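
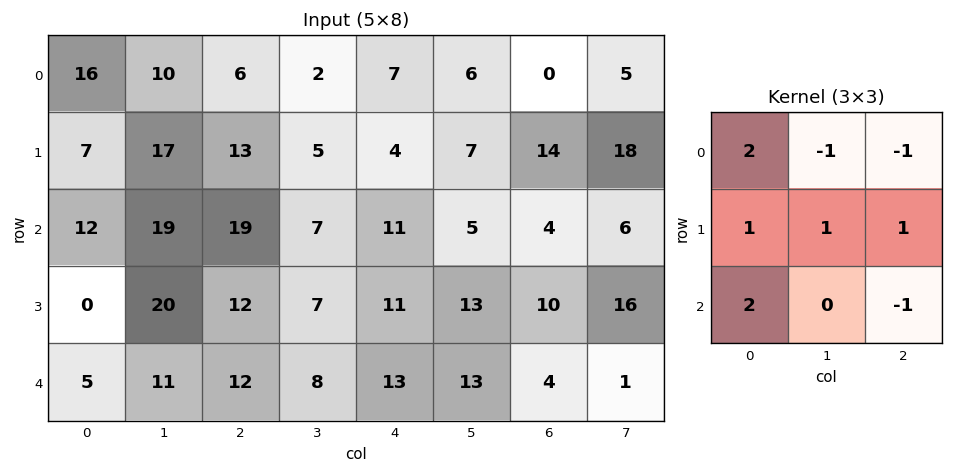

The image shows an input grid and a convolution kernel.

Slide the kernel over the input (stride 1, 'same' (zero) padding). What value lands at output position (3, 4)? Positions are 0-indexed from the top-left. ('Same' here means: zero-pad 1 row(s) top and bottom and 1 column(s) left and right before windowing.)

The receptive field on the zero-padded input at this output position is [7 11 5 / 7 11 13 / 8 13 13]. Elementwise product with the kernel and sum: 7·2 + 11·-1 + 5·-1 + 7·1 + 11·1 + 13·1 + 8·2 + 13·-1.

32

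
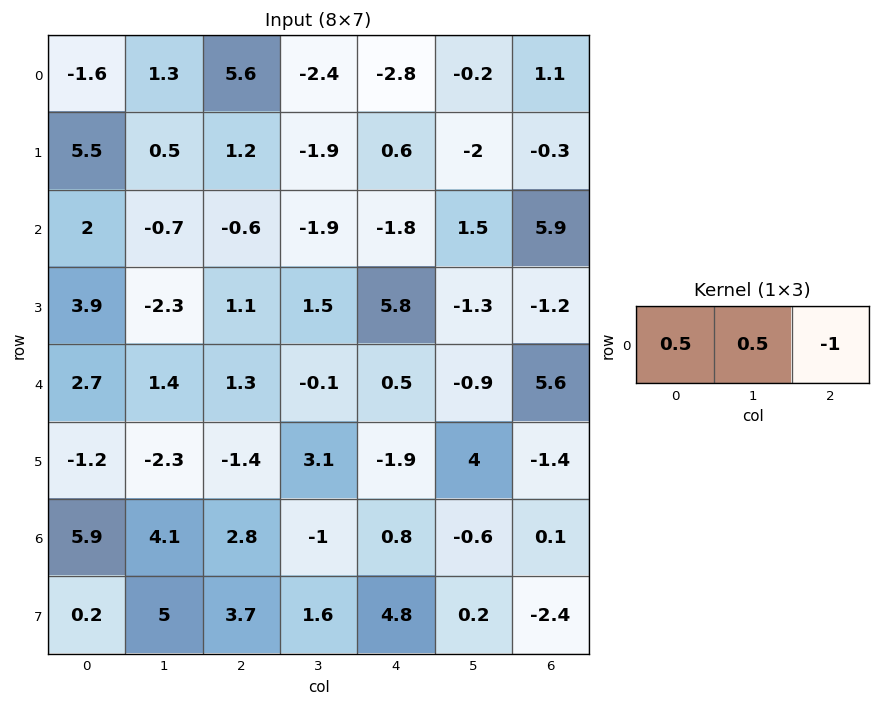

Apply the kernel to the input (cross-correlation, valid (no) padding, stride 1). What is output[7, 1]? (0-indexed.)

2.75

The receptive field on the input at this output position is [5 3.7 1.6]. Elementwise product with the kernel and sum: 5·0.5 + 3.7·0.5 + 1.6·-1.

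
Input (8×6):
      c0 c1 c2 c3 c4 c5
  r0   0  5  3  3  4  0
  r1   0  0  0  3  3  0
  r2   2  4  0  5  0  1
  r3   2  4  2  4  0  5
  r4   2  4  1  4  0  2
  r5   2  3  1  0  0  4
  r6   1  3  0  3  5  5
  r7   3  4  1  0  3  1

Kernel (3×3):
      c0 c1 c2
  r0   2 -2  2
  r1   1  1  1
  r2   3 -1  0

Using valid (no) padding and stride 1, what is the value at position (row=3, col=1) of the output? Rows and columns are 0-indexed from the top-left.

29

The receptive field on the input at this output position is [4 2 4 / 4 1 4 / 3 1 0]. Elementwise product with the kernel and sum: 4·2 + 2·-2 + 4·2 + 4·1 + 1·1 + 4·1 + 3·3 + 1·-1.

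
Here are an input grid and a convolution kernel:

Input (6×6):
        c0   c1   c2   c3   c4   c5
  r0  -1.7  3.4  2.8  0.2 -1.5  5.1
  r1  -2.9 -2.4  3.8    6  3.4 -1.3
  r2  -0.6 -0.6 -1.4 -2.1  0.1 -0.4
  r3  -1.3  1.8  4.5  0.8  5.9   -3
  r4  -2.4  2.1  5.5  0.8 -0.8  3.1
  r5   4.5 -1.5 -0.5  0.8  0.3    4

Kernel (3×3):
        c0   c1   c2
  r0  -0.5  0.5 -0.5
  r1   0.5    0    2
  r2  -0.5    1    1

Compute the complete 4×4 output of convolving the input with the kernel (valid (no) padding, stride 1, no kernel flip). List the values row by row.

5.6 7.2 6.85 -2.25
2.2 -0 3.35 0
17.85 8.4 10.9 -2.4
4.85 4.65 -2.3 14.55

Output[0,0]: The receptive field on the input at this output position is [-1.7 3.4 2.8 / -2.9 -2.4 3.8 / -0.6 -0.6 -1.4]. Elementwise product with the kernel and sum: -1.7·-0.5 + 3.4·0.5 + 2.8·-0.5 + -2.9·0.5 + 3.8·2 + -0.6·-0.5 + -0.6·1 + -1.4·1.
Output[0,1]: The receptive field on the input at this output position is [3.4 2.8 0.2 / -2.4 3.8 6 / -0.6 -1.4 -2.1]. Elementwise product with the kernel and sum: 3.4·-0.5 + 2.8·0.5 + 0.2·-0.5 + -2.4·0.5 + 6·2 + -0.6·-0.5 + -1.4·1 + -2.1·1.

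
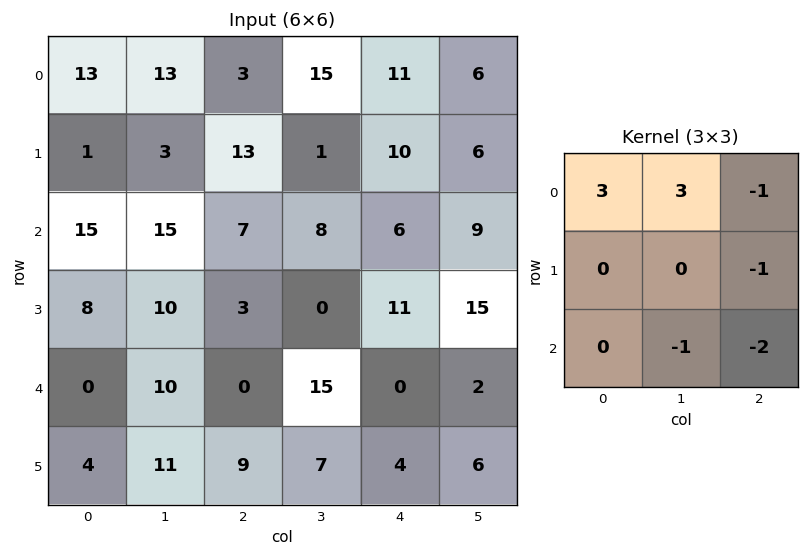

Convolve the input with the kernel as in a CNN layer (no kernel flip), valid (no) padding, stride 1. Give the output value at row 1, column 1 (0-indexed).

The receptive field on the input at this output position is [3 13 1 / 15 7 8 / 10 3 0]. Elementwise product with the kernel and sum: 3·3 + 13·3 + 1·-1 + 8·-1 + 3·-1 + 0·-2.

36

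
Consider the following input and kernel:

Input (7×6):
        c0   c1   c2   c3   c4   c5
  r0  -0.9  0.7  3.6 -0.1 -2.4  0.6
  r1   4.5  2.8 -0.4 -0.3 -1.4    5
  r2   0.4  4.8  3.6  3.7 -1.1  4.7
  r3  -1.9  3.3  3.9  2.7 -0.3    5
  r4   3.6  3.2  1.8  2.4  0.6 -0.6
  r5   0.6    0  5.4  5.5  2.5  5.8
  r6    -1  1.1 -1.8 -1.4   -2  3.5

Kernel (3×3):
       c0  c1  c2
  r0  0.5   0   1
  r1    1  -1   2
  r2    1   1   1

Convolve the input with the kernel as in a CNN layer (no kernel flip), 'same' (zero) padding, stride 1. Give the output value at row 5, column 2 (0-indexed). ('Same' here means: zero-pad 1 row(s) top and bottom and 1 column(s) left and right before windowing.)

The receptive field on the zero-padded input at this output position is [3.2 1.8 2.4 / 0 5.4 5.5 / 1.1 -1.8 -1.4]. Elementwise product with the kernel and sum: 3.2·0.5 + 2.4·1 + 0·1 + 5.4·-1 + 5.5·2 + 1.1·1 + -1.8·1 + -1.4·1.

7.5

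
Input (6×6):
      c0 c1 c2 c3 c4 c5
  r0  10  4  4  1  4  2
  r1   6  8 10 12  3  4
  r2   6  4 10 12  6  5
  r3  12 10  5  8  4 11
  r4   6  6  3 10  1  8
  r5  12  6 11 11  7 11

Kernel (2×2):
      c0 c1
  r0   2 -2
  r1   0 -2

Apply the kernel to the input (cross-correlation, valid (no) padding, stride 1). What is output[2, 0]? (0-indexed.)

-16

The receptive field on the input at this output position is [6 4 / 12 10]. Elementwise product with the kernel and sum: 6·2 + 4·-2 + 10·-2.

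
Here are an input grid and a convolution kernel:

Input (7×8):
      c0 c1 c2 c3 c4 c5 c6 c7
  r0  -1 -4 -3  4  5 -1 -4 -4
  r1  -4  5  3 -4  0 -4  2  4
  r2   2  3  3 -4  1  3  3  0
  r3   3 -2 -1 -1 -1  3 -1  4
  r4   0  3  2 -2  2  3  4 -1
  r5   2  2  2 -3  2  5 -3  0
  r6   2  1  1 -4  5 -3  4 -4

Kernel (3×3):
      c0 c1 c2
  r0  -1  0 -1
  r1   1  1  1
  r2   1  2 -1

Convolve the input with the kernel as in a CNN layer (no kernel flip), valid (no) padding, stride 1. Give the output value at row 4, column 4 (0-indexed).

The receptive field on the input at this output position is [2 3 4 / 2 5 -3 / 5 -3 4]. Elementwise product with the kernel and sum: 2·-1 + 4·-1 + 2·1 + 5·1 + -3·1 + 5·1 + -3·2 + 4·-1.

-7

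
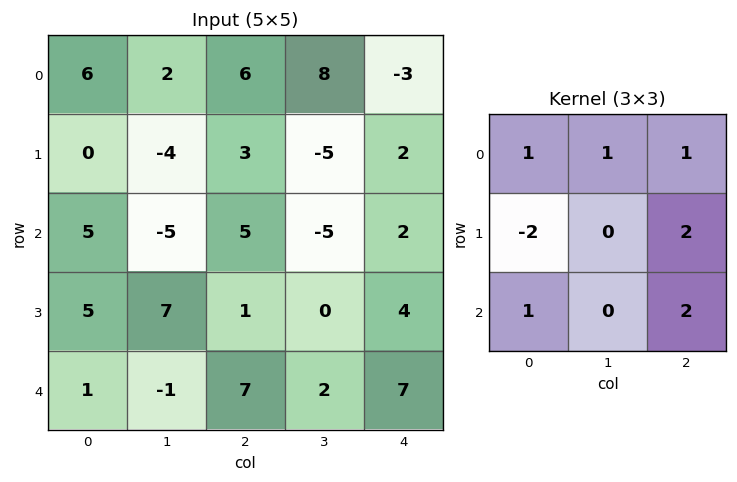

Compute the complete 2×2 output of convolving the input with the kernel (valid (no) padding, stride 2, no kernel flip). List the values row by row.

Output[0,0]: The receptive field on the input at this output position is [6 2 6 / 0 -4 3 / 5 -5 5]. Elementwise product with the kernel and sum: 6·1 + 2·1 + 6·1 + 0·-2 + 3·2 + 5·1 + 5·2.

35 18
12 29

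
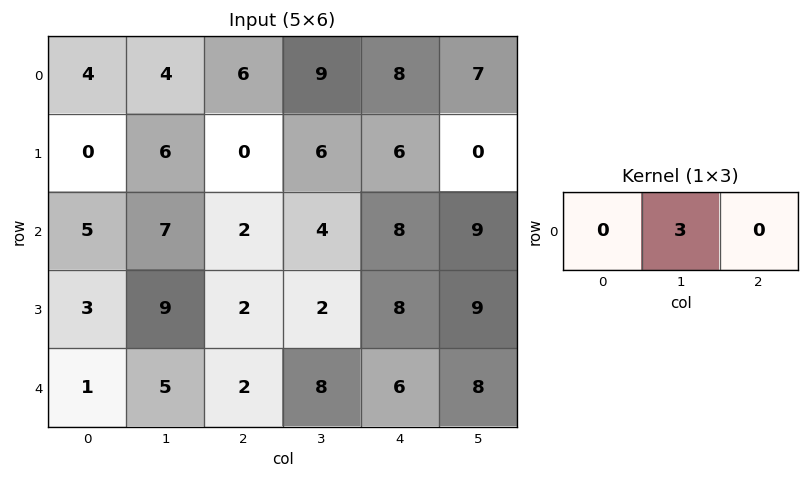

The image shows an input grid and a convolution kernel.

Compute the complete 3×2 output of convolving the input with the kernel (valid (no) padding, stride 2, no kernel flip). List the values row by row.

12 27
21 12
15 24

Output[0,0]: The receptive field on the input at this output position is [4 4 6]. Elementwise product with the kernel and sum: 4·3.
Output[0,1]: The receptive field on the input at this output position is [6 9 8]. Elementwise product with the kernel and sum: 9·3.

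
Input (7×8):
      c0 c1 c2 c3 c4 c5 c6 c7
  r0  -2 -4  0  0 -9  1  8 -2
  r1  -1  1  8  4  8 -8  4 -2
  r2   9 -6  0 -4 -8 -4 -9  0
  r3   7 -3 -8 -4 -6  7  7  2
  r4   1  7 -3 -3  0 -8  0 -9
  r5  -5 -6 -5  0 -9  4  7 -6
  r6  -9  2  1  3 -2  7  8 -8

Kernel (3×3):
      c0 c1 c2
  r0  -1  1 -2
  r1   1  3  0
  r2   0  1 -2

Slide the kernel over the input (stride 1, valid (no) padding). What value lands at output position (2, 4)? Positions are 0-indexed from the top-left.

The receptive field on the input at this output position is [-8 -4 -9 / -6 7 7 / 0 -8 0]. Elementwise product with the kernel and sum: -8·-1 + -4·1 + -9·-2 + -6·1 + 7·3 + -8·1 + 0·-2.

29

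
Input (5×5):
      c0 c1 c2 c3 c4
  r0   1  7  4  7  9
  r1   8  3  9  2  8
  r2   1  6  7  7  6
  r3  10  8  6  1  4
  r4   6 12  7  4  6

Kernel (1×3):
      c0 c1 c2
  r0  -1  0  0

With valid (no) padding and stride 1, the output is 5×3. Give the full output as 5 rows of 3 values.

-1 -7 -4
-8 -3 -9
-1 -6 -7
-10 -8 -6
-6 -12 -7

Output[0,0]: The receptive field on the input at this output position is [1 7 4]. Elementwise product with the kernel and sum: 1·-1.
Output[0,1]: The receptive field on the input at this output position is [7 4 7]. Elementwise product with the kernel and sum: 7·-1.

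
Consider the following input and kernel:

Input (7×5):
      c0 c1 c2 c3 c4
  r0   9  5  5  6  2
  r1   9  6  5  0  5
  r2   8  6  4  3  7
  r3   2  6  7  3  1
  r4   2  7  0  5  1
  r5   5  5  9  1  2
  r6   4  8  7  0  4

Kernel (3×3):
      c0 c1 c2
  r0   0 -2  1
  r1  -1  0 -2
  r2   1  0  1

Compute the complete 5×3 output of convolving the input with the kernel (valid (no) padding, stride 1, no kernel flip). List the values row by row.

-12 -1 -14
-14 -13 -5
-22 -5 -7
7 -22 4
-26 6 -11

Output[0,0]: The receptive field on the input at this output position is [9 5 5 / 9 6 5 / 8 6 4]. Elementwise product with the kernel and sum: 5·-2 + 5·1 + 9·-1 + 5·-2 + 8·1 + 4·1.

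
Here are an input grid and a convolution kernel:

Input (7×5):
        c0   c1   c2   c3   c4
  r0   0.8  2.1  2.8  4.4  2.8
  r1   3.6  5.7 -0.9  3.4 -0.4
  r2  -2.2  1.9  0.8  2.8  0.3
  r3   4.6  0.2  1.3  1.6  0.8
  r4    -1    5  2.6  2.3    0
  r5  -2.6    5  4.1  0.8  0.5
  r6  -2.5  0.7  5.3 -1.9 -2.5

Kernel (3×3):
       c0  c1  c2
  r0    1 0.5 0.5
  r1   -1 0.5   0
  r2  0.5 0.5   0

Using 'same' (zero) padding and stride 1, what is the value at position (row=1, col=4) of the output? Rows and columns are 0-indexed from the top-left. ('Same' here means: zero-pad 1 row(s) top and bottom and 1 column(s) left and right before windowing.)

The receptive field on the zero-padded input at this output position is [4.4 2.8 0 / 3.4 -0.4 0 / 2.8 0.3 0]. Elementwise product with the kernel and sum: 4.4·1 + 2.8·0.5 + 0·0.5 + 3.4·-1 + -0.4·0.5 + 2.8·0.5 + 0.3·0.5.

3.75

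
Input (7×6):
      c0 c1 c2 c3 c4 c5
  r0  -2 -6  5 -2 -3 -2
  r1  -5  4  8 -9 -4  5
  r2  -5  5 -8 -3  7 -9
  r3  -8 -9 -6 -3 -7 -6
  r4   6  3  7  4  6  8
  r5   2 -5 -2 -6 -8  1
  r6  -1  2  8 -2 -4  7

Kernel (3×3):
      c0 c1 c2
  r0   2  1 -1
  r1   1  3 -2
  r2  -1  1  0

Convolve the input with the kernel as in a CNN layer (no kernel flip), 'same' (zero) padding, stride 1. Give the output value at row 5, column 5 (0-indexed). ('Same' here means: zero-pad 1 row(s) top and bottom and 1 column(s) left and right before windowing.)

The receptive field on the zero-padded input at this output position is [6 8 0 / -8 1 0 / -4 7 0]. Elementwise product with the kernel and sum: 6·2 + 8·1 + 0·-1 + -8·1 + 1·3 + 0·-2 + -4·-1 + 7·1.

26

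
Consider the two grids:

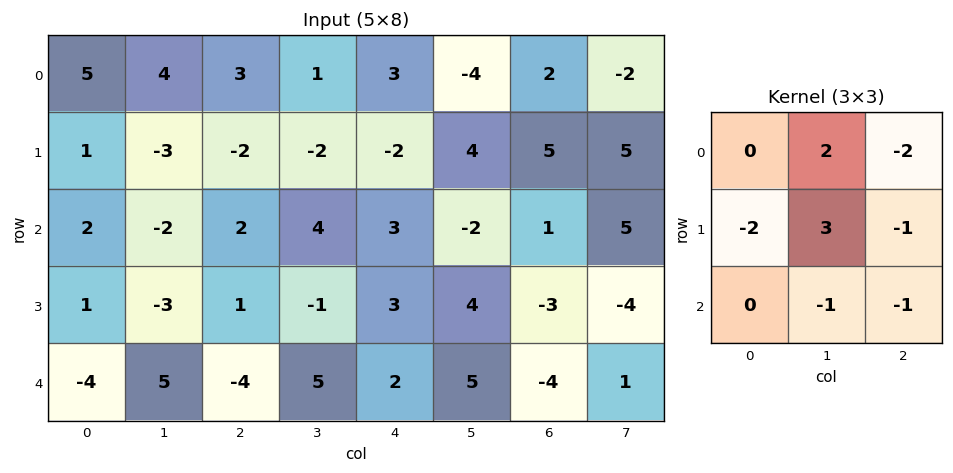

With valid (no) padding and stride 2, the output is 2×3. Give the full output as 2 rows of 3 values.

Output[0,0]: The receptive field on the input at this output position is [5 4 3 / 1 -3 -2 / 2 -2 2]. Elementwise product with the kernel and sum: 4·2 + 3·-2 + 1·-2 + -3·3 + -2·-1 + -2·-1 + 2·-1.
Output[0,1]: The receptive field on the input at this output position is [3 1 3 / -2 -2 -2 / 2 4 3]. Elementwise product with the kernel and sum: 1·2 + 3·-2 + -2·-2 + -2·3 + -2·-1 + 4·-1 + 3·-1.

-7 -11 0
-21 -13 2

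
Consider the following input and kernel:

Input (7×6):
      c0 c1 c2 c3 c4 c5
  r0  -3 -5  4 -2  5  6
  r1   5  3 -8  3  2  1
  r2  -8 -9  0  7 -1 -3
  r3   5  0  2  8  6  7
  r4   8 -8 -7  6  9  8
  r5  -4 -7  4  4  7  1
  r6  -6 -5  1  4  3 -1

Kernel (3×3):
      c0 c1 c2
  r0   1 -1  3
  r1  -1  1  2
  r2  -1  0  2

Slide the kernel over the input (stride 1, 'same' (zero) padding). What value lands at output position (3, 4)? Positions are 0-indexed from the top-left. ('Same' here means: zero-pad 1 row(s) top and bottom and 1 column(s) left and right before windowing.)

21

The receptive field on the zero-padded input at this output position is [7 -1 -3 / 8 6 7 / 6 9 8]. Elementwise product with the kernel and sum: 7·1 + -1·-1 + -3·3 + 8·-1 + 6·1 + 7·2 + 6·-1 + 8·2.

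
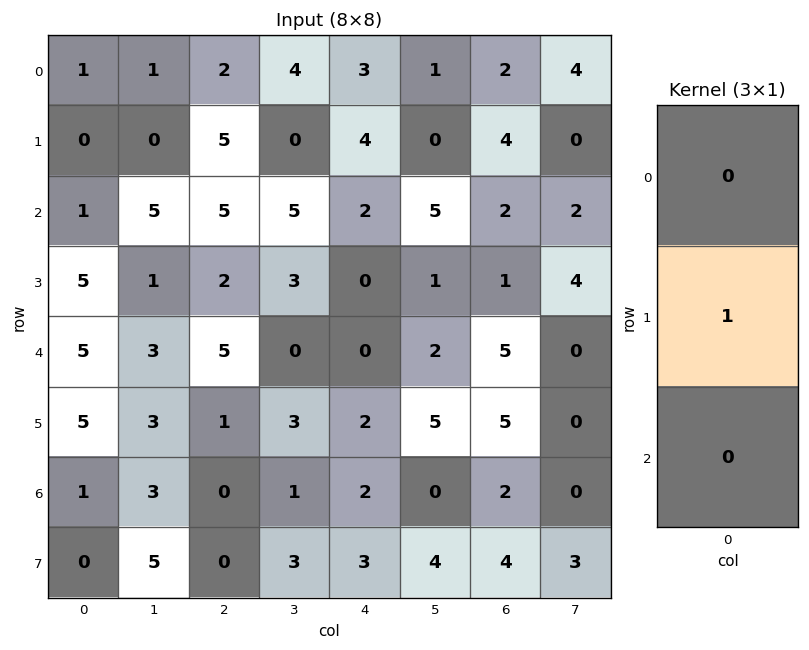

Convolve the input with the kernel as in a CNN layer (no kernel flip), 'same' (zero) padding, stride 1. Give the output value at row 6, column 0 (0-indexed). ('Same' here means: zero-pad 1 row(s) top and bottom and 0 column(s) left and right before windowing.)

1

The receptive field on the zero-padded input at this output position is [5 / 1 / 0]. Elementwise product with the kernel and sum: 1·1.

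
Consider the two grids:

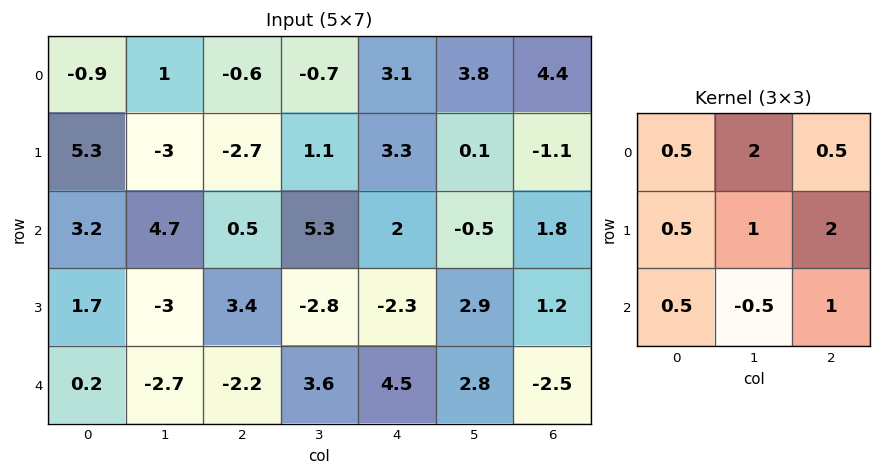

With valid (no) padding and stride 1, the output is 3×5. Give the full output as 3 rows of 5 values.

-4.75 4.35 5.8 12.95 13.95
8.35 1.1 12.85 13.5 4
15.15 5.65 7.75 10.85 3.4

Output[0,0]: The receptive field on the input at this output position is [-0.9 1 -0.6 / 5.3 -3 -2.7 / 3.2 4.7 0.5]. Elementwise product with the kernel and sum: -0.9·0.5 + 1·2 + -0.6·0.5 + 5.3·0.5 + -3·1 + -2.7·2 + 3.2·0.5 + 4.7·-0.5 + 0.5·1.
Output[0,1]: The receptive field on the input at this output position is [1 -0.6 -0.7 / -3 -2.7 1.1 / 4.7 0.5 5.3]. Elementwise product with the kernel and sum: 1·0.5 + -0.6·2 + -0.7·0.5 + -3·0.5 + -2.7·1 + 1.1·2 + 4.7·0.5 + 0.5·-0.5 + 5.3·1.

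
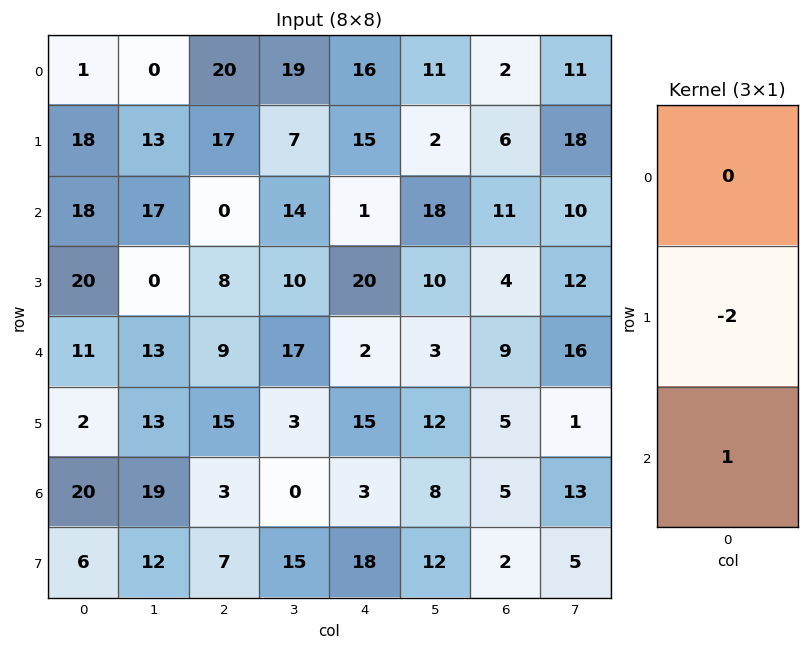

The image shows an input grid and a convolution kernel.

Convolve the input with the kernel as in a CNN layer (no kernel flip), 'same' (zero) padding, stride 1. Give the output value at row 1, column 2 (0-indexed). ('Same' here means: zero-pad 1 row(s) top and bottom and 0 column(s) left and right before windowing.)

-34

The receptive field on the zero-padded input at this output position is [20 / 17 / 0]. Elementwise product with the kernel and sum: 17·-2 + 0·1.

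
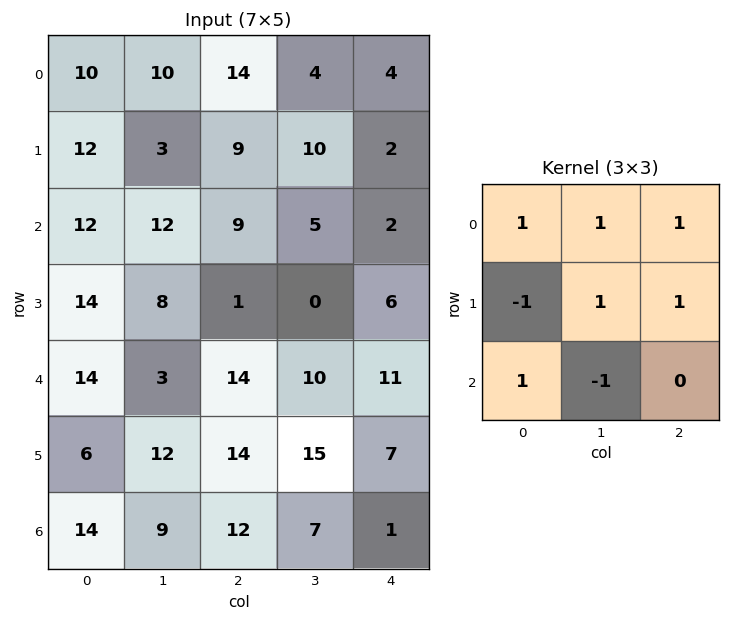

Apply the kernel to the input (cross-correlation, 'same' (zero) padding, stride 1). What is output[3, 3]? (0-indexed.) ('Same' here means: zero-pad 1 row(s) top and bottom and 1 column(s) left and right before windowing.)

25

The receptive field on the zero-padded input at this output position is [9 5 2 / 1 0 6 / 14 10 11]. Elementwise product with the kernel and sum: 9·1 + 5·1 + 2·1 + 1·-1 + 0·1 + 6·1 + 14·1 + 10·-1.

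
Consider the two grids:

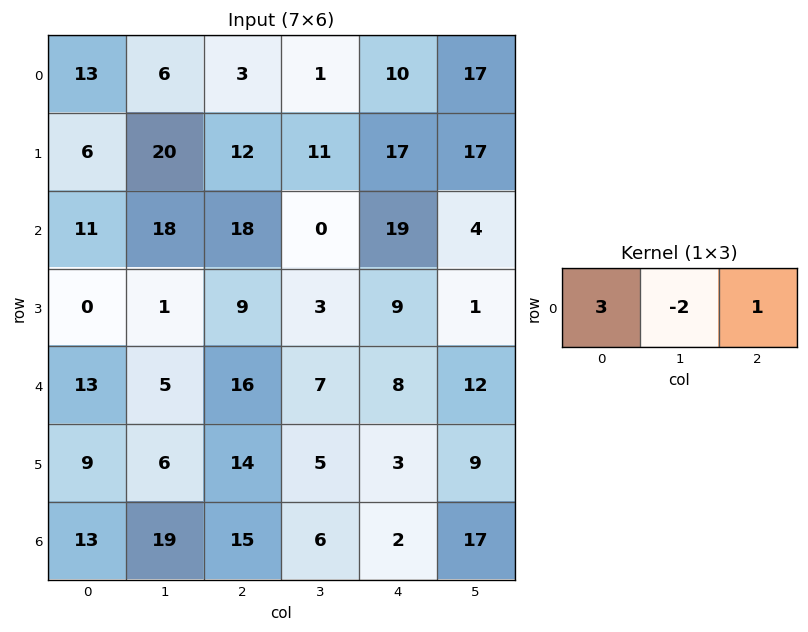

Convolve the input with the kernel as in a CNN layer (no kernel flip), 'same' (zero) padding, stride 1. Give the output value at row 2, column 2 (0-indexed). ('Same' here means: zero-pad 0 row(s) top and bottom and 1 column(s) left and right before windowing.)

18

The receptive field on the zero-padded input at this output position is [18 18 0]. Elementwise product with the kernel and sum: 18·3 + 18·-2 + 0·1.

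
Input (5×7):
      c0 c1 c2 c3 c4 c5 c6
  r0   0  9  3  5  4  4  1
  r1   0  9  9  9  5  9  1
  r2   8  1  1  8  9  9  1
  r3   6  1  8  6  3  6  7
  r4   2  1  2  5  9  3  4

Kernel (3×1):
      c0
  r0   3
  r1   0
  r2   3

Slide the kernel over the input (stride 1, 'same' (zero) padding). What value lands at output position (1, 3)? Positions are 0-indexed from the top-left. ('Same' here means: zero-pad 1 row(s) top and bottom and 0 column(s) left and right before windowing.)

The receptive field on the zero-padded input at this output position is [5 / 9 / 8]. Elementwise product with the kernel and sum: 5·3 + 8·3.

39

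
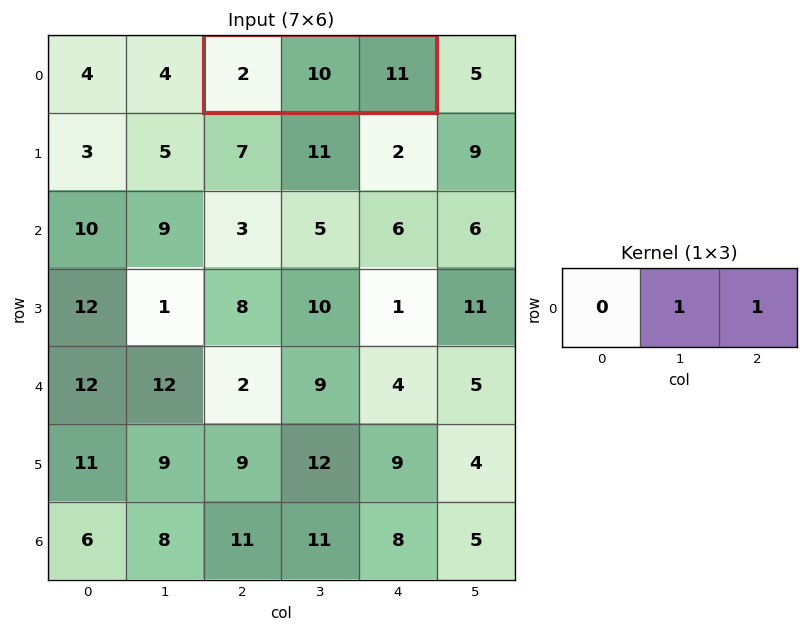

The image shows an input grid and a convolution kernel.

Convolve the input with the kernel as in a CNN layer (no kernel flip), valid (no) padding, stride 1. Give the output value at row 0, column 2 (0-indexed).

21

The receptive field on the input at this output position is [2 10 11]. Elementwise product with the kernel and sum: 10·1 + 11·1.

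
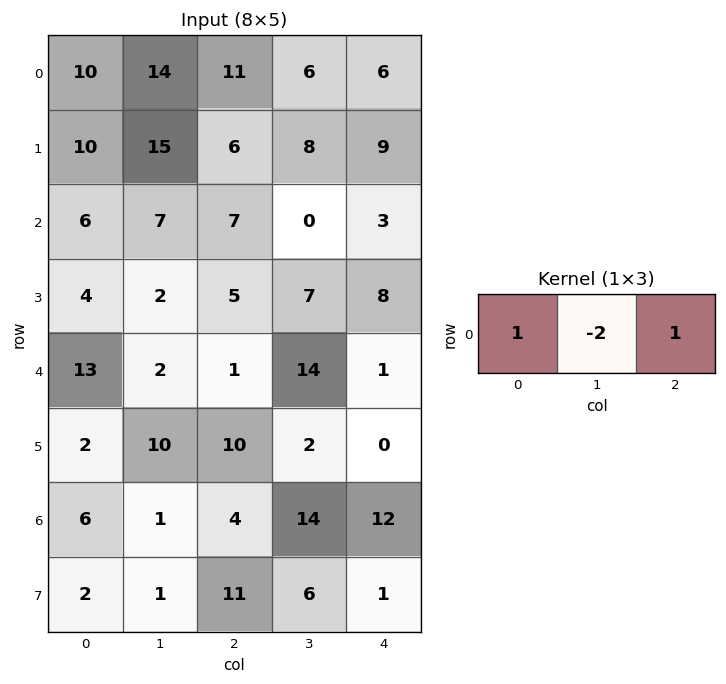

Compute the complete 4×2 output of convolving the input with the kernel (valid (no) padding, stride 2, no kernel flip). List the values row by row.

Output[0,0]: The receptive field on the input at this output position is [10 14 11]. Elementwise product with the kernel and sum: 10·1 + 14·-2 + 11·1.
Output[0,1]: The receptive field on the input at this output position is [11 6 6]. Elementwise product with the kernel and sum: 11·1 + 6·-2 + 6·1.

-7 5
-1 10
10 -26
8 -12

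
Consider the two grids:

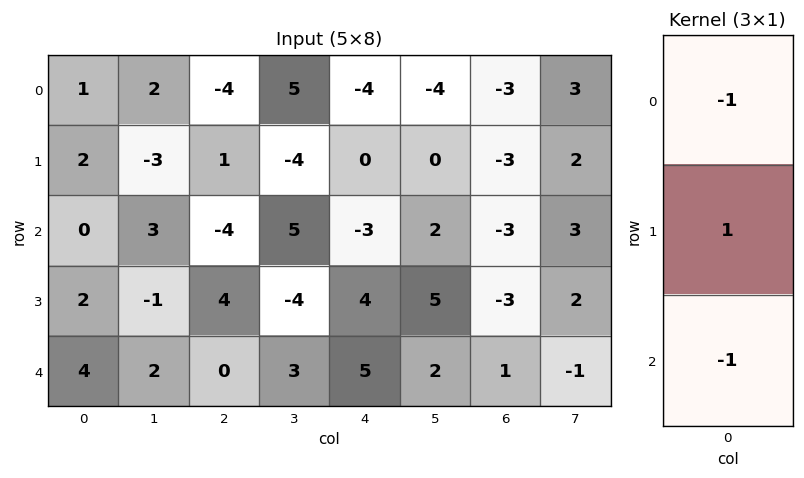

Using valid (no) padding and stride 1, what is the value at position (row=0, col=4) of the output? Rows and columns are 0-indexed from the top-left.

7

The receptive field on the input at this output position is [-4 / 0 / -3]. Elementwise product with the kernel and sum: -4·-1 + 0·1 + -3·-1.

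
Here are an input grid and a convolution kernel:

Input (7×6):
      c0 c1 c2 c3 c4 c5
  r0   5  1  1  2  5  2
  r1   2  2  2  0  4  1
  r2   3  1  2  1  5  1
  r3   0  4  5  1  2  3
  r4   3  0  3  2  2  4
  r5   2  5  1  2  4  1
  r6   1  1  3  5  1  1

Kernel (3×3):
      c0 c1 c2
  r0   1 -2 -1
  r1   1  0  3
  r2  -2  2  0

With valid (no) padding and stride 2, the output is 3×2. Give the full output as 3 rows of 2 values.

6 4
8 4
5 14

Output[0,0]: The receptive field on the input at this output position is [5 1 1 / 2 2 2 / 3 1 2]. Elementwise product with the kernel and sum: 5·1 + 1·-2 + 1·-1 + 2·1 + 2·3 + 3·-2 + 1·2.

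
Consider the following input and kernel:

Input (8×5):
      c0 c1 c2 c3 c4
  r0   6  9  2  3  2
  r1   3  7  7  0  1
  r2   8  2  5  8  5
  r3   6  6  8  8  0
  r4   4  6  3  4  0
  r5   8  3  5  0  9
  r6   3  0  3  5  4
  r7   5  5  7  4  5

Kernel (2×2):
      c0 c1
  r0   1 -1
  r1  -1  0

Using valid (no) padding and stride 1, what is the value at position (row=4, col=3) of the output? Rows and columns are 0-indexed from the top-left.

The receptive field on the input at this output position is [4 0 / 0 9]. Elementwise product with the kernel and sum: 4·1 + 0·-1 + 0·-1.

4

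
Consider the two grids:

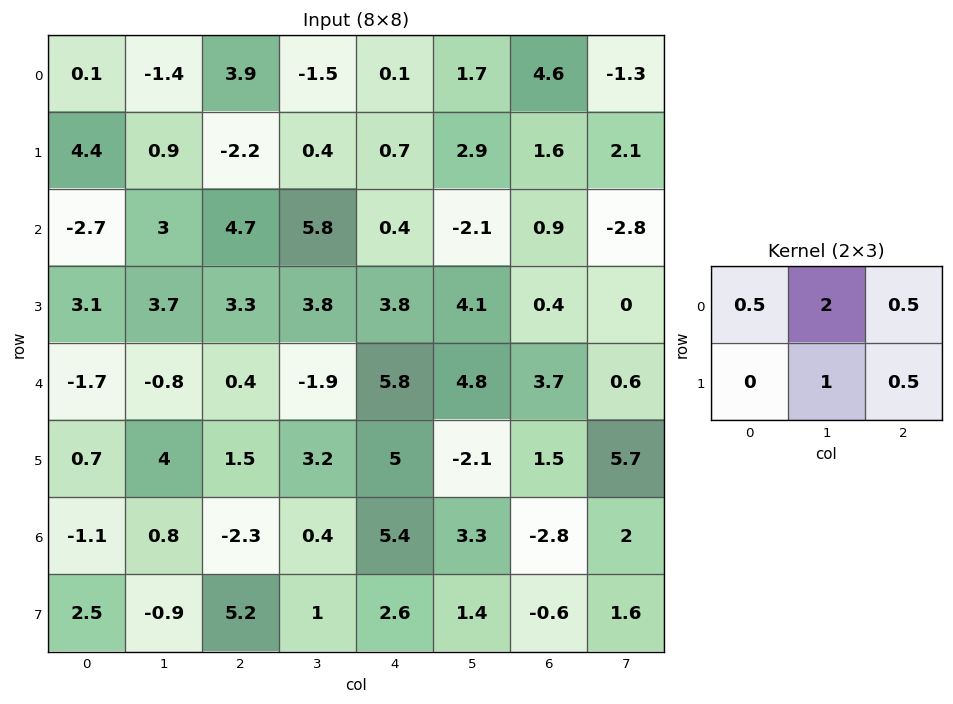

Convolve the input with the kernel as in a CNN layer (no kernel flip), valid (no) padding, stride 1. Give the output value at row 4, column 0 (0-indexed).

2.5

The receptive field on the input at this output position is [-1.7 -0.8 0.4 / 0.7 4 1.5]. Elementwise product with the kernel and sum: -1.7·0.5 + -0.8·2 + 0.4·0.5 + 4·1 + 1.5·0.5.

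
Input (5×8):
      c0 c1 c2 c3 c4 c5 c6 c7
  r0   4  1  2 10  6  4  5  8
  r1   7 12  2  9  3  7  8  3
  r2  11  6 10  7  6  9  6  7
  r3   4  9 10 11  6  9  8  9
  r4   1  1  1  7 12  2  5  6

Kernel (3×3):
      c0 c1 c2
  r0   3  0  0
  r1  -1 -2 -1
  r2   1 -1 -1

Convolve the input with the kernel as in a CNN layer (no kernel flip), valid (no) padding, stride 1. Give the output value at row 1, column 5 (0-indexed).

The receptive field on the input at this output position is [7 8 3 / 9 6 7 / 9 8 9]. Elementwise product with the kernel and sum: 7·3 + 9·-1 + 6·-2 + 7·-1 + 9·1 + 8·-1 + 9·-1.

-15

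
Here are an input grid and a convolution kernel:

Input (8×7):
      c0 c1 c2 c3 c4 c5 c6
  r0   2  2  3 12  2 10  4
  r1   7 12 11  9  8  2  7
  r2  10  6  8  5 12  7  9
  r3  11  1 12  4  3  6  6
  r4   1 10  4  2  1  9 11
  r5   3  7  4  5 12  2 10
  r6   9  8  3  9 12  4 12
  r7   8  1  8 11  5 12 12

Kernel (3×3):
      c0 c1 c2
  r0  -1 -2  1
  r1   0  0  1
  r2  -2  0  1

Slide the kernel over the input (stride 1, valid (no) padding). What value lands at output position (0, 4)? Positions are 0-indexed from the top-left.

The receptive field on the input at this output position is [2 10 4 / 8 2 7 / 12 7 9]. Elementwise product with the kernel and sum: 2·-1 + 10·-2 + 4·1 + 7·1 + 12·-2 + 9·1.

-26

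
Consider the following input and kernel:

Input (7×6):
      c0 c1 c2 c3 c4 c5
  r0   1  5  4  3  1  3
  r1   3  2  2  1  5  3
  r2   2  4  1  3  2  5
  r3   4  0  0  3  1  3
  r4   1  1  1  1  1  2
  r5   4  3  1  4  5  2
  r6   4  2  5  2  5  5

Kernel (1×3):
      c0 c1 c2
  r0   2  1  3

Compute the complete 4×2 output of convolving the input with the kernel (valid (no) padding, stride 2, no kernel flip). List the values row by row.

Output[0,0]: The receptive field on the input at this output position is [1 5 4]. Elementwise product with the kernel and sum: 1·2 + 5·1 + 4·3.
Output[0,1]: The receptive field on the input at this output position is [4 3 1]. Elementwise product with the kernel and sum: 4·2 + 3·1 + 1·3.

19 14
11 11
6 6
25 27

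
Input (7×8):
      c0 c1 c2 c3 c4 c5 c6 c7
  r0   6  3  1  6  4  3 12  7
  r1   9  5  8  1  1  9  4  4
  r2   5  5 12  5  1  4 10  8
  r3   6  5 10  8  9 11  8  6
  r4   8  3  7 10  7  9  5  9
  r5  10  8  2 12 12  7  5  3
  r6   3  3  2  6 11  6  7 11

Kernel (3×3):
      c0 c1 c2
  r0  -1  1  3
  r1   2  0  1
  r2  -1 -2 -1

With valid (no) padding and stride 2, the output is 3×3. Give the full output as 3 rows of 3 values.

-1 11 22
37 -9 29
27 15 16

Output[0,0]: The receptive field on the input at this output position is [6 3 1 / 9 5 8 / 5 5 12]. Elementwise product with the kernel and sum: 6·-1 + 3·1 + 1·3 + 9·2 + 8·1 + 5·-1 + 5·-2 + 12·-1.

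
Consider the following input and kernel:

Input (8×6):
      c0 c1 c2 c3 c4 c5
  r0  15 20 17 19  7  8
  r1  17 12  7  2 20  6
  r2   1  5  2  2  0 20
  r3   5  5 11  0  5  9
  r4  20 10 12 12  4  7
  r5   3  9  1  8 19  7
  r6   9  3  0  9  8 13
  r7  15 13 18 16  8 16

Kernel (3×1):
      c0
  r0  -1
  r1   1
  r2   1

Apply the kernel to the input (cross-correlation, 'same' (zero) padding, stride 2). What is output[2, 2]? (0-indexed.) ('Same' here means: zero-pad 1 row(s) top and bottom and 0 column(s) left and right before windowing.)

The receptive field on the zero-padded input at this output position is [5 / 4 / 19]. Elementwise product with the kernel and sum: 5·-1 + 4·1 + 19·1.

18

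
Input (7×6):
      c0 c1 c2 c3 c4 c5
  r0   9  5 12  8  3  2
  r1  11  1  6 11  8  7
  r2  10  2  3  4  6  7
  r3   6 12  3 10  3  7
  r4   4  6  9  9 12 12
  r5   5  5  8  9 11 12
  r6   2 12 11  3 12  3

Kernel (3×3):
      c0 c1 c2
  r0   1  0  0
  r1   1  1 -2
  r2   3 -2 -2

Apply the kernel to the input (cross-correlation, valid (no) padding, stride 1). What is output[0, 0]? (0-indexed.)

The receptive field on the input at this output position is [9 5 12 / 11 1 6 / 10 2 3]. Elementwise product with the kernel and sum: 9·1 + 11·1 + 1·1 + 6·-2 + 10·3 + 2·-2 + 3·-2.

29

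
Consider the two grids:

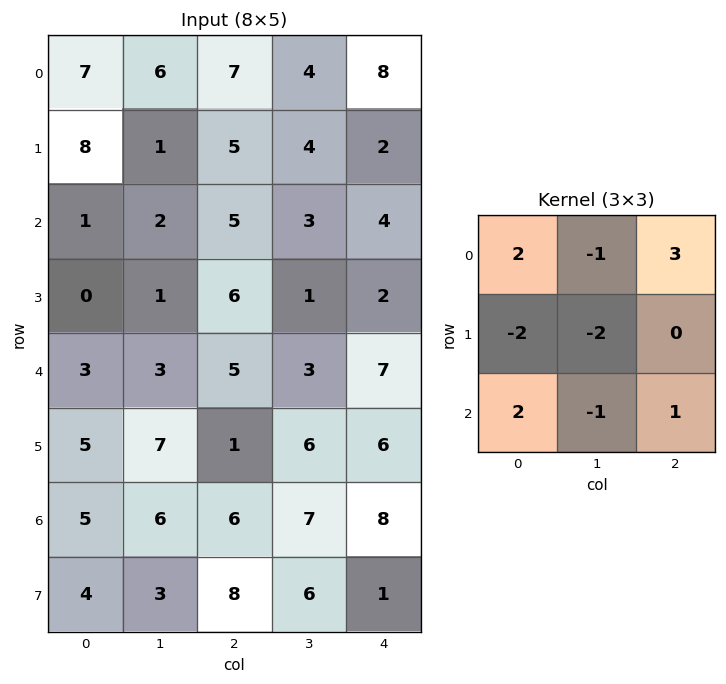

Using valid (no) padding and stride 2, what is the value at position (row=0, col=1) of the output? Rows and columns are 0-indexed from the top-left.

The receptive field on the input at this output position is [7 4 8 / 5 4 2 / 5 3 4]. Elementwise product with the kernel and sum: 7·2 + 4·-1 + 8·3 + 5·-2 + 4·-2 + 5·2 + 3·-1 + 4·1.

27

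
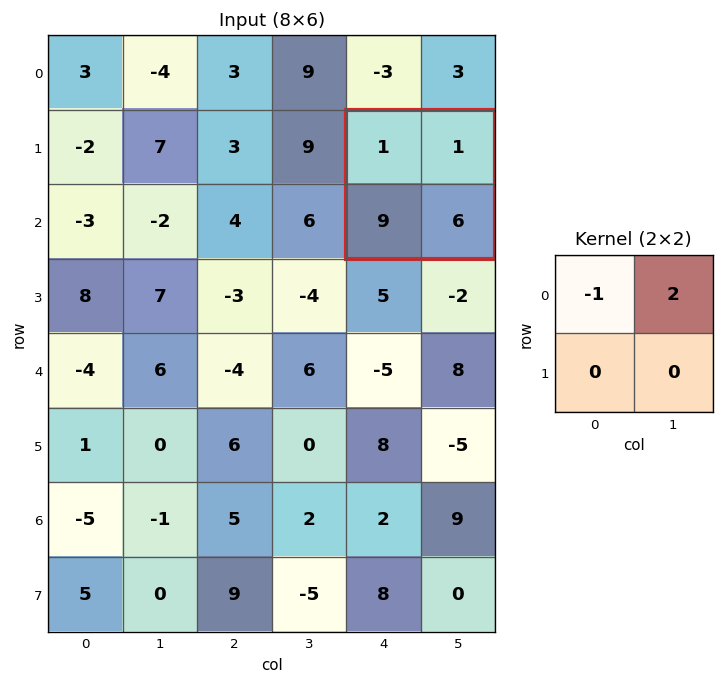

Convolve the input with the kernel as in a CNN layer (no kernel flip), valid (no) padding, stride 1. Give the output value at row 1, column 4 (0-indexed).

The receptive field on the input at this output position is [1 1 / 9 6]. Elementwise product with the kernel and sum: 1·-1 + 1·2.

1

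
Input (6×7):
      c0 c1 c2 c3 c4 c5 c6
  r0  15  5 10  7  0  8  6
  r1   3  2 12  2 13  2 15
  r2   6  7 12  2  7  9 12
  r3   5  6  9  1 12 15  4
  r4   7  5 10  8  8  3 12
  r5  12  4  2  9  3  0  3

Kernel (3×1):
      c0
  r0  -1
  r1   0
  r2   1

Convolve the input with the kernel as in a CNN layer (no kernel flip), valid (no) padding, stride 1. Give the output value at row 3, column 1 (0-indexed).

-2

The receptive field on the input at this output position is [6 / 5 / 4]. Elementwise product with the kernel and sum: 6·-1 + 4·1.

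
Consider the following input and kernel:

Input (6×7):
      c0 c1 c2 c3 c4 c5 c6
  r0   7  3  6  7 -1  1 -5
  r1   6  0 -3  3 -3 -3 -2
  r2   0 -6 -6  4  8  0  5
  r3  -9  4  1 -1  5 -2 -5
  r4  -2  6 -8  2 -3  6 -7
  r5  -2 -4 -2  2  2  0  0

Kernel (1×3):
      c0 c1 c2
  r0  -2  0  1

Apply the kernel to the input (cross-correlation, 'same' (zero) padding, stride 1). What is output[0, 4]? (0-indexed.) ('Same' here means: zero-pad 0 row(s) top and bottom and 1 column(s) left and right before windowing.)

-13

The receptive field on the zero-padded input at this output position is [7 -1 1]. Elementwise product with the kernel and sum: 7·-2 + 1·1.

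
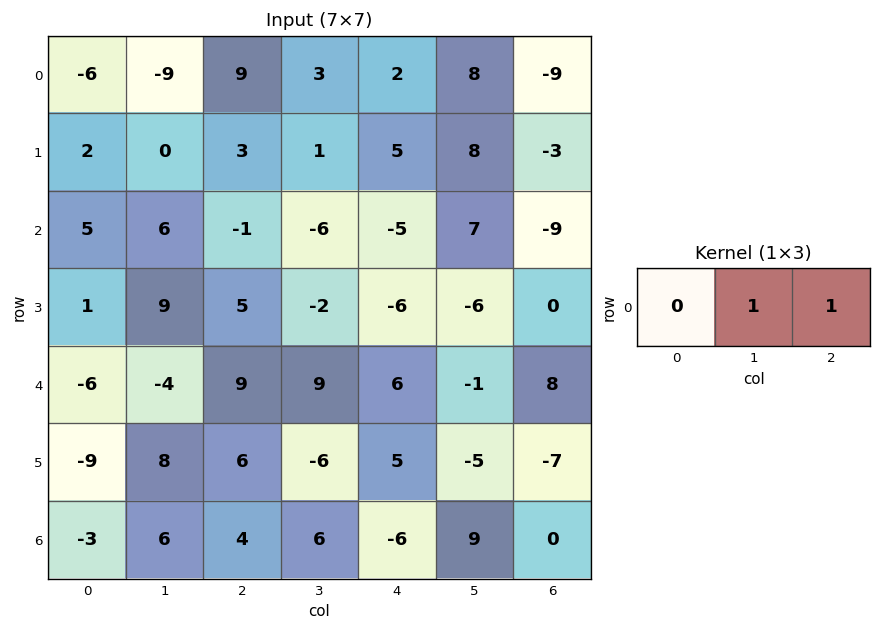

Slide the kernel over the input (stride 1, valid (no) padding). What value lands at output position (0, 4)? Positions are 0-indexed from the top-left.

The receptive field on the input at this output position is [2 8 -9]. Elementwise product with the kernel and sum: 8·1 + -9·1.

-1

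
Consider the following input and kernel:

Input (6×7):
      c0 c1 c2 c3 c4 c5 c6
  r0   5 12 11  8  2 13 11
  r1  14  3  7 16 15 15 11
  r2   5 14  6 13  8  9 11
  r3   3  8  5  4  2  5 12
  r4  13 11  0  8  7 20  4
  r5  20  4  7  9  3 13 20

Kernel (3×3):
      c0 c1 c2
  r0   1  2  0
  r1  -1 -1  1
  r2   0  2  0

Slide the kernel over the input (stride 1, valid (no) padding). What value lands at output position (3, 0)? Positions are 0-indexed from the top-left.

3

The receptive field on the input at this output position is [3 8 5 / 13 11 0 / 20 4 7]. Elementwise product with the kernel and sum: 3·1 + 8·2 + 13·-1 + 11·-1 + 0·1 + 4·2.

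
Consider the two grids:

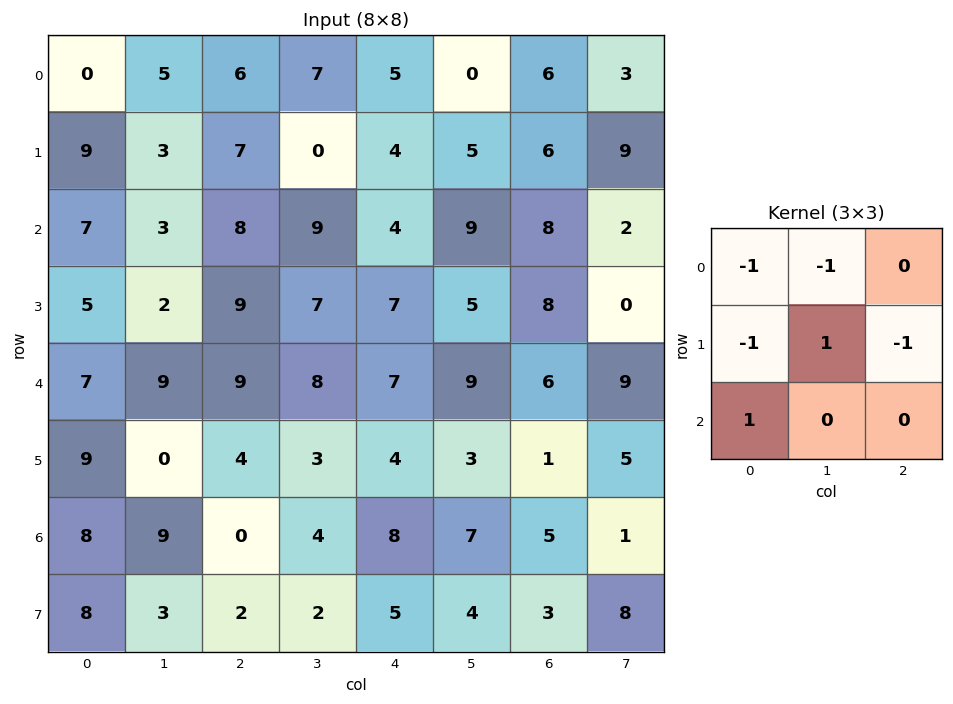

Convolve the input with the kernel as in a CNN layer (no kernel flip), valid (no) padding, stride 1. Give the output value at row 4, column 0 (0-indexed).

-21

The receptive field on the input at this output position is [7 9 9 / 9 0 4 / 8 9 0]. Elementwise product with the kernel and sum: 7·-1 + 9·-1 + 9·-1 + 0·1 + 4·-1 + 8·1.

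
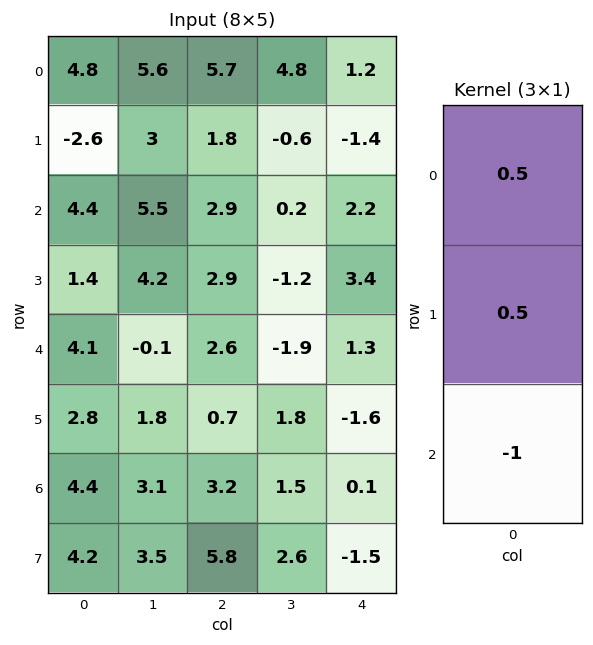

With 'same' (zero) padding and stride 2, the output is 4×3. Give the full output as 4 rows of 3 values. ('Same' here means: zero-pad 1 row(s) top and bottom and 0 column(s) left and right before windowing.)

5 1.05 2
-0.5 -0.55 -3
-0.05 2.05 3.95
-0.6 -3.85 0.75

Output[0,0]: The receptive field on the zero-padded input at this output position is [0 / 4.8 / -2.6]. Elementwise product with the kernel and sum: 0·0.5 + 4.8·0.5 + -2.6·-1.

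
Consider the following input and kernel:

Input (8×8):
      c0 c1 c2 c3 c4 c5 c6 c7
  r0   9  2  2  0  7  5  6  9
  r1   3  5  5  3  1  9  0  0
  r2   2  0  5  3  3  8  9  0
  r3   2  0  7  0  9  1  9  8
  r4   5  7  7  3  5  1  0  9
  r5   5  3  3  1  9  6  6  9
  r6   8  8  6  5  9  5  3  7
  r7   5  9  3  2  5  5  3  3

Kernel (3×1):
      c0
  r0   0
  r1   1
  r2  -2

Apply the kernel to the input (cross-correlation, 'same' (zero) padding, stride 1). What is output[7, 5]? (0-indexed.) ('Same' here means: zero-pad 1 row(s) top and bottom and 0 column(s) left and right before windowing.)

5

The receptive field on the zero-padded input at this output position is [5 / 5 / 0]. Elementwise product with the kernel and sum: 5·1 + 0·-2.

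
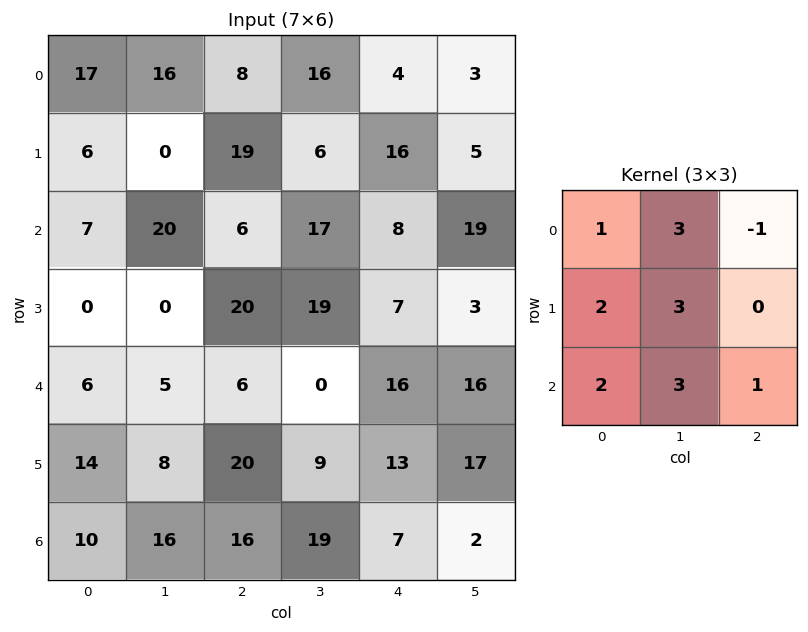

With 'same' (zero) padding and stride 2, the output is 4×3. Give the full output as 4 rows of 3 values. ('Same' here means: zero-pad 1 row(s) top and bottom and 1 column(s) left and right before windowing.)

69 119 109
39 188 169
68 154 159
64 139 90

Output[0,0]: The receptive field on the zero-padded input at this output position is [0 0 0 / 0 17 16 / 0 6 0]. Elementwise product with the kernel and sum: 0·1 + 0·3 + 0·-1 + 0·2 + 17·3 + 0·2 + 6·3 + 0·1.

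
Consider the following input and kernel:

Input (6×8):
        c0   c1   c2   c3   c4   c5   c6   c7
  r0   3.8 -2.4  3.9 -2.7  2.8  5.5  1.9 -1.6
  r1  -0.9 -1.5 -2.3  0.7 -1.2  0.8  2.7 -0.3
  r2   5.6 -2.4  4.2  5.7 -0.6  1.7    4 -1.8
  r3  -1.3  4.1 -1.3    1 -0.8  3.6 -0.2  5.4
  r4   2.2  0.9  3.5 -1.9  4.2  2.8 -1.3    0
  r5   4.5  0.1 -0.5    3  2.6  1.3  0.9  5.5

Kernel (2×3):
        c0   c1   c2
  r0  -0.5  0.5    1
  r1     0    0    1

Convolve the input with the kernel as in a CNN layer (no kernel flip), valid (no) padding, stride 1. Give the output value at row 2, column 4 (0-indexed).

The receptive field on the input at this output position is [-0.6 1.7 4 / -0.8 3.6 -0.2]. Elementwise product with the kernel and sum: -0.6·-0.5 + 1.7·0.5 + 4·1 + -0.2·1.

4.95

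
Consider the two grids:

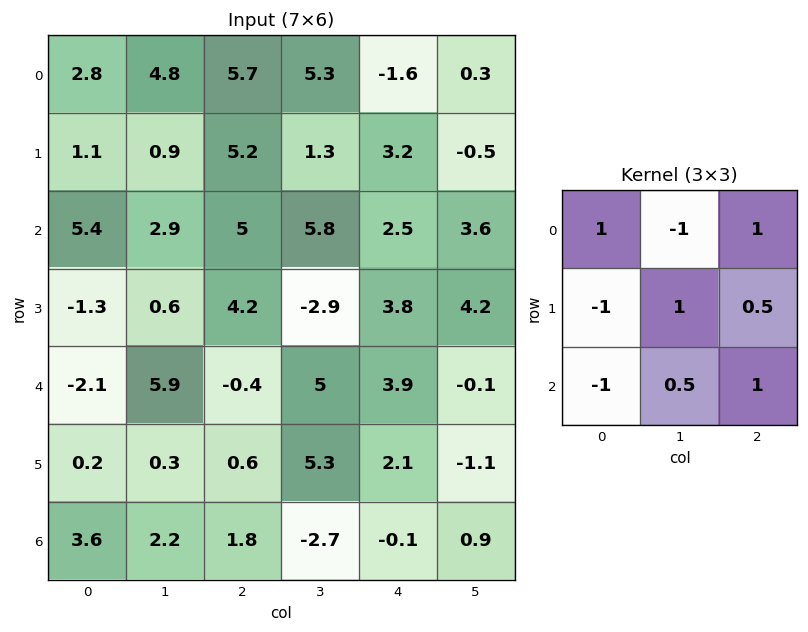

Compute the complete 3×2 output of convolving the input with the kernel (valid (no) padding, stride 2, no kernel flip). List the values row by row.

7.15 -3.1
16.15 3.3
-8.7 1

Output[0,0]: The receptive field on the input at this output position is [2.8 4.8 5.7 / 1.1 0.9 5.2 / 5.4 2.9 5]. Elementwise product with the kernel and sum: 2.8·1 + 4.8·-1 + 5.7·1 + 1.1·-1 + 0.9·1 + 5.2·0.5 + 5.4·-1 + 2.9·0.5 + 5·1.
Output[0,1]: The receptive field on the input at this output position is [5.7 5.3 -1.6 / 5.2 1.3 3.2 / 5 5.8 2.5]. Elementwise product with the kernel and sum: 5.7·1 + 5.3·-1 + -1.6·1 + 5.2·-1 + 1.3·1 + 3.2·0.5 + 5·-1 + 5.8·0.5 + 2.5·1.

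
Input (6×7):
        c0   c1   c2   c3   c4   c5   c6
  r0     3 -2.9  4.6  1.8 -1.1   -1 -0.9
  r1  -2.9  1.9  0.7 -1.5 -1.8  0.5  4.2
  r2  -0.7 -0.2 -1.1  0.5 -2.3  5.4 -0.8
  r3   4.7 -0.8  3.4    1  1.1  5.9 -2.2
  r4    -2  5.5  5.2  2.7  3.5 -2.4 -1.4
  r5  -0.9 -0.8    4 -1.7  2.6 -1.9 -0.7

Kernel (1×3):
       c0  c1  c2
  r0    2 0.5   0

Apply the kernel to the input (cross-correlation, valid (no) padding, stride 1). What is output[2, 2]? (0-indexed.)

-1.95

The receptive field on the input at this output position is [-1.1 0.5 -2.3]. Elementwise product with the kernel and sum: -1.1·2 + 0.5·0.5.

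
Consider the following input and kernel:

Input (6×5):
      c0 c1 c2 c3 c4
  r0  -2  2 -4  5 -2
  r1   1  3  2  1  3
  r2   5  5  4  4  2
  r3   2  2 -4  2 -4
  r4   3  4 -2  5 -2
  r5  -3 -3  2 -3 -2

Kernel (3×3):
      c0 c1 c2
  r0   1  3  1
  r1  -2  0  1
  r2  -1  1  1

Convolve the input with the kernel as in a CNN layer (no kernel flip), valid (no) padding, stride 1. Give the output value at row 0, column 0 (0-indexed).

The receptive field on the input at this output position is [-2 2 -4 / 1 3 2 / 5 5 4]. Elementwise product with the kernel and sum: -2·1 + 2·3 + -4·1 + 1·-2 + 2·1 + 5·-1 + 5·1 + 4·1.

4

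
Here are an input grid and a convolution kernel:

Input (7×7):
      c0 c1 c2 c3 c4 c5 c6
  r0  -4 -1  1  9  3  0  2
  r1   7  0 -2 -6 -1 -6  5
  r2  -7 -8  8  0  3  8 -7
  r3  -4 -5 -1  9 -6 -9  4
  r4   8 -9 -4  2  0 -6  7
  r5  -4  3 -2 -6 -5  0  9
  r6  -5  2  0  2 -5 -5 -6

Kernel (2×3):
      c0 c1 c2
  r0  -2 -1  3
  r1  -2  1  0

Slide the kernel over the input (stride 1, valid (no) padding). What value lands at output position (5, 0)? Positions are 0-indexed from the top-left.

The receptive field on the input at this output position is [-4 3 -2 / -5 2 0]. Elementwise product with the kernel and sum: -4·-2 + 3·-1 + -2·3 + -5·-2 + 2·1.

11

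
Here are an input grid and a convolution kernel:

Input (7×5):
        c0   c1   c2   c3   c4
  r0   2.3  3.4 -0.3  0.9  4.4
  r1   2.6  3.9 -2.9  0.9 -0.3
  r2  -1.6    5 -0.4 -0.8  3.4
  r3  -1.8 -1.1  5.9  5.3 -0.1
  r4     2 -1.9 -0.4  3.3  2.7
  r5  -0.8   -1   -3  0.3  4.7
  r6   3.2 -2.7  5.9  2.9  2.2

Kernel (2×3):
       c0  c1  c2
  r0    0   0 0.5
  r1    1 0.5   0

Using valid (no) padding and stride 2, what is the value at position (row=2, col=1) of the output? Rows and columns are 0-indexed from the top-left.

The receptive field on the input at this output position is [-0.4 3.3 2.7 / -3 0.3 4.7]. Elementwise product with the kernel and sum: 2.7·0.5 + -3·1 + 0.3·0.5.

-1.5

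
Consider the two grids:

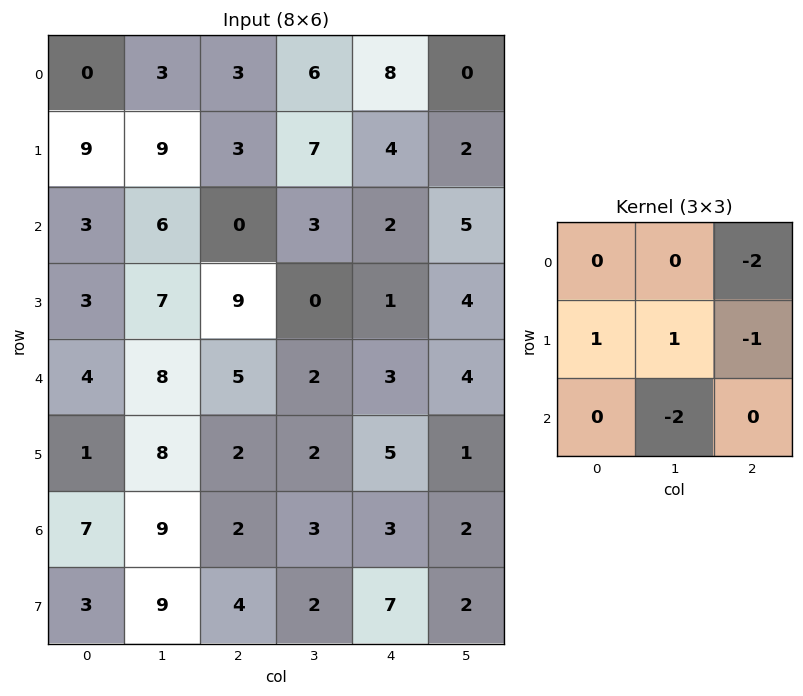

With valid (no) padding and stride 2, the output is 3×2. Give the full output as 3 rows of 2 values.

-3 -16
-15 0
-21 -13

Output[0,0]: The receptive field on the input at this output position is [0 3 3 / 9 9 3 / 3 6 0]. Elementwise product with the kernel and sum: 3·-2 + 9·1 + 9·1 + 3·-1 + 6·-2.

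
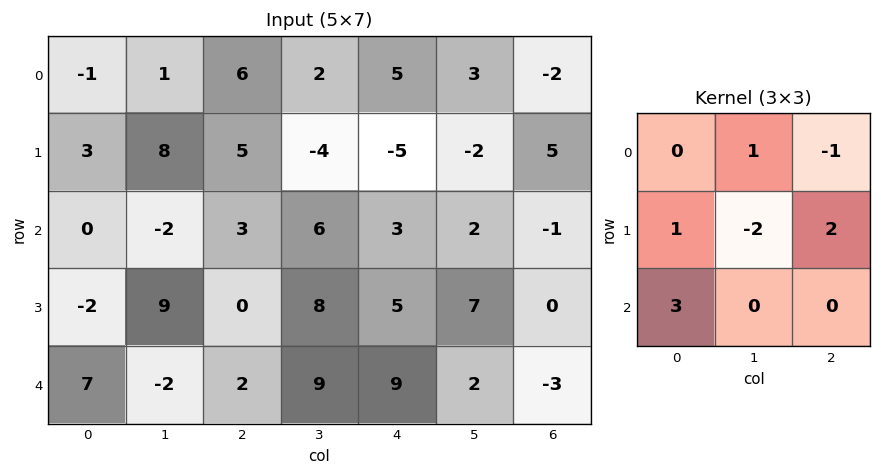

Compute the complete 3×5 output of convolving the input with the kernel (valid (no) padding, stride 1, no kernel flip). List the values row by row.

-8 -12 9 22 23
7 40 -2 25 5
-4 16 3 40 21

Output[0,0]: The receptive field on the input at this output position is [-1 1 6 / 3 8 5 / 0 -2 3]. Elementwise product with the kernel and sum: 1·1 + 6·-1 + 3·1 + 8·-2 + 5·2 + 0·3.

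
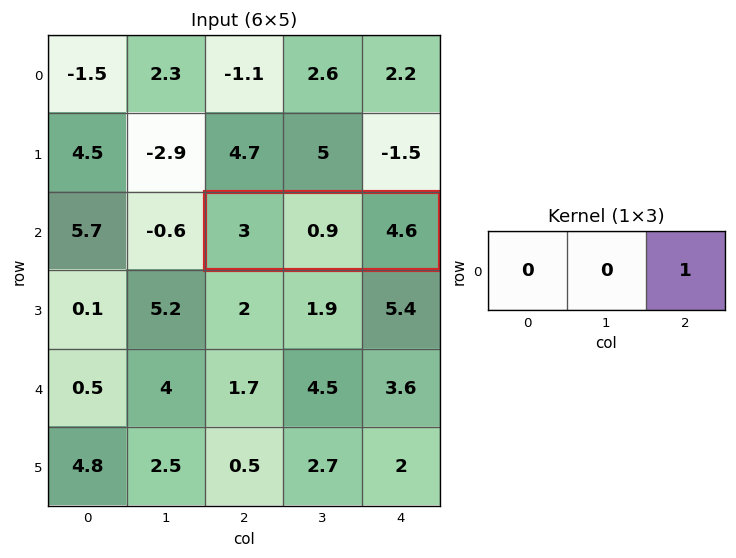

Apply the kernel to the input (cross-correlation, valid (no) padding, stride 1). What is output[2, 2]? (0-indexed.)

4.6

The receptive field on the input at this output position is [3 0.9 4.6]. Elementwise product with the kernel and sum: 4.6·1.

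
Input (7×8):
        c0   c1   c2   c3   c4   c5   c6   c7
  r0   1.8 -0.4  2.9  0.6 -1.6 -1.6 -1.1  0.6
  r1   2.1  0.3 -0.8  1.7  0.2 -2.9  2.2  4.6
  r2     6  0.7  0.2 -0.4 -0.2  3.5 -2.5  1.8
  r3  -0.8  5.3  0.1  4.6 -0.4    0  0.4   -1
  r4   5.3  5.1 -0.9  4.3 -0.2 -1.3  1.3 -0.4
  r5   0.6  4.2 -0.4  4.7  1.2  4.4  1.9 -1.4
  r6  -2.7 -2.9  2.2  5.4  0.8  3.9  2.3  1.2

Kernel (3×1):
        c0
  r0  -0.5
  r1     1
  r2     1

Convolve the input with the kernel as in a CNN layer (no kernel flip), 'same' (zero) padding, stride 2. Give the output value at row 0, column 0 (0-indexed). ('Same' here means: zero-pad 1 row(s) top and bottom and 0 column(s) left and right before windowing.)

The receptive field on the zero-padded input at this output position is [0 / 1.8 / 2.1]. Elementwise product with the kernel and sum: 0·-0.5 + 1.8·1 + 2.1·1.

3.9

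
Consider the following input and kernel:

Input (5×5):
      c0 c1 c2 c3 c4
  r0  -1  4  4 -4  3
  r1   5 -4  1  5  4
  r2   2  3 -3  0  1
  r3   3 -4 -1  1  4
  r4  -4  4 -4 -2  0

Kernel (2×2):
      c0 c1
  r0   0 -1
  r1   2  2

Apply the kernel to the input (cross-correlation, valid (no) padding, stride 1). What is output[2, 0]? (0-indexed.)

-5

The receptive field on the input at this output position is [2 3 / 3 -4]. Elementwise product with the kernel and sum: 3·-1 + 3·2 + -4·2.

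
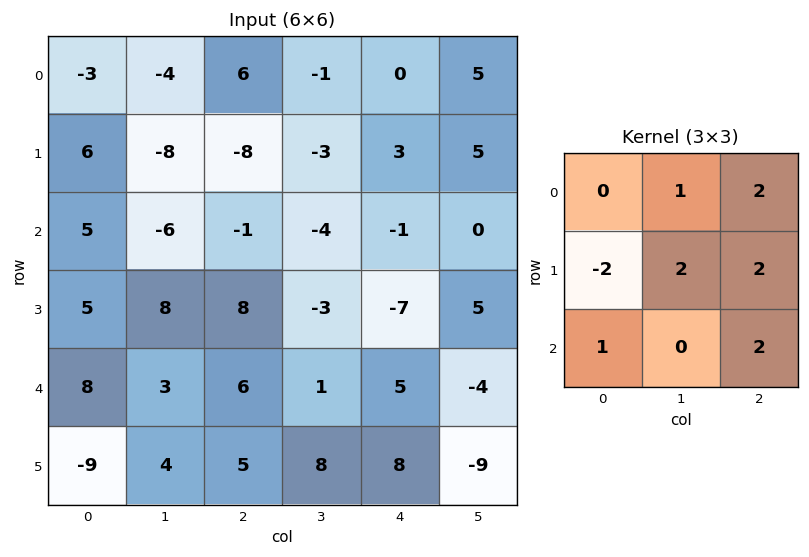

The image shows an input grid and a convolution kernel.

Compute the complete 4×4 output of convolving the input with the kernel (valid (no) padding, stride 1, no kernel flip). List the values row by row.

-33 -16 12 28
-27 -10 -11 26
34 -10 -26 -6
27 30 4 -7

Output[0,0]: The receptive field on the input at this output position is [-3 -4 6 / 6 -8 -8 / 5 -6 -1]. Elementwise product with the kernel and sum: -4·1 + 6·2 + 6·-2 + -8·2 + -8·2 + 5·1 + -1·2.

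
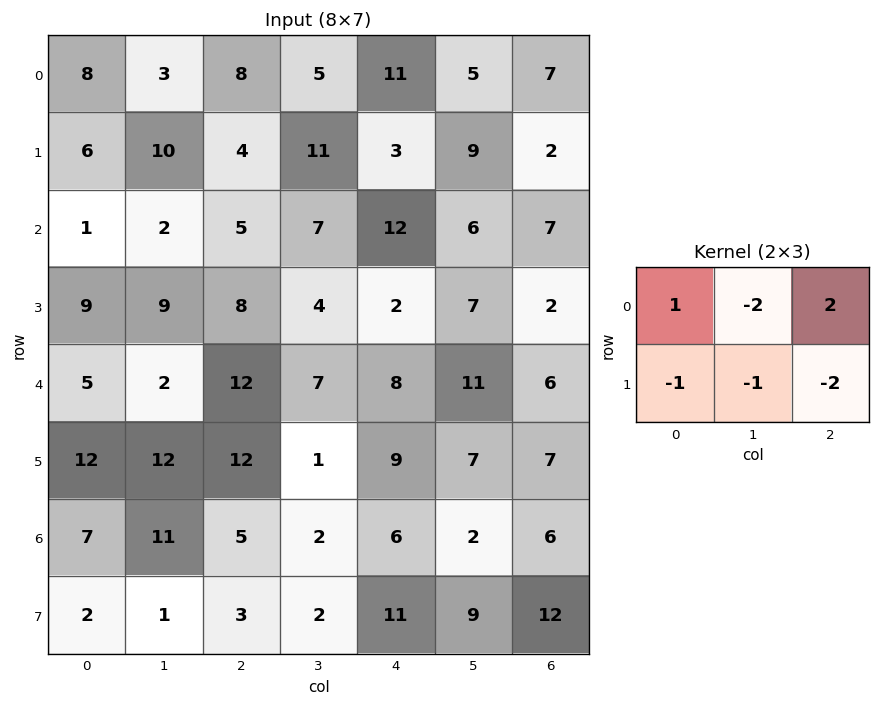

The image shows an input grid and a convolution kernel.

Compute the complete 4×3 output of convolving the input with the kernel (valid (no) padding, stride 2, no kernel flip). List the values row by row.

-6 -1 -1
-27 -1 1
-23 -17 -32
-14 -14 -30

Output[0,0]: The receptive field on the input at this output position is [8 3 8 / 6 10 4]. Elementwise product with the kernel and sum: 8·1 + 3·-2 + 8·2 + 6·-1 + 10·-1 + 4·-2.
Output[0,1]: The receptive field on the input at this output position is [8 5 11 / 4 11 3]. Elementwise product with the kernel and sum: 8·1 + 5·-2 + 11·2 + 4·-1 + 11·-1 + 3·-2.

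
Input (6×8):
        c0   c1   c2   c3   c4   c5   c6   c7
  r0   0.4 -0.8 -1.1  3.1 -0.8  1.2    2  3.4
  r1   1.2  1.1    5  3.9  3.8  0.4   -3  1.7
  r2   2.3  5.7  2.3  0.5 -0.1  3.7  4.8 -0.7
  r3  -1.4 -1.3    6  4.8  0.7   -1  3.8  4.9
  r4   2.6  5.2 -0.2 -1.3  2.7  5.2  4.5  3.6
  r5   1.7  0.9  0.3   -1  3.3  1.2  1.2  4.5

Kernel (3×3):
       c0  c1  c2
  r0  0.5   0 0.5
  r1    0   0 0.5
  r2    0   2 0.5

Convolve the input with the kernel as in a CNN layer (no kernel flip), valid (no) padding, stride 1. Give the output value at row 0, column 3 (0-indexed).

The receptive field on the input at this output position is [3.1 -0.8 1.2 / 3.9 3.8 0.4 / 0.5 -0.1 3.7]. Elementwise product with the kernel and sum: 3.1·0.5 + 1.2·0.5 + 0.4·0.5 + -0.1·2 + 3.7·0.5.

4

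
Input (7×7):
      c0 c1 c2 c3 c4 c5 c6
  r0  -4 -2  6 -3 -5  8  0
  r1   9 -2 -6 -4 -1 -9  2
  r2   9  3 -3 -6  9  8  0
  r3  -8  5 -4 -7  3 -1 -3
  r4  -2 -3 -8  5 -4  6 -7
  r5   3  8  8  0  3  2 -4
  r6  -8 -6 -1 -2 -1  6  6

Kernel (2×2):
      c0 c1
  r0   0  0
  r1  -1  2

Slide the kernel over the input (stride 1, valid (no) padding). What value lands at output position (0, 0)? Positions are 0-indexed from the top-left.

-13

The receptive field on the input at this output position is [-4 -2 / 9 -2]. Elementwise product with the kernel and sum: 9·-1 + -2·2.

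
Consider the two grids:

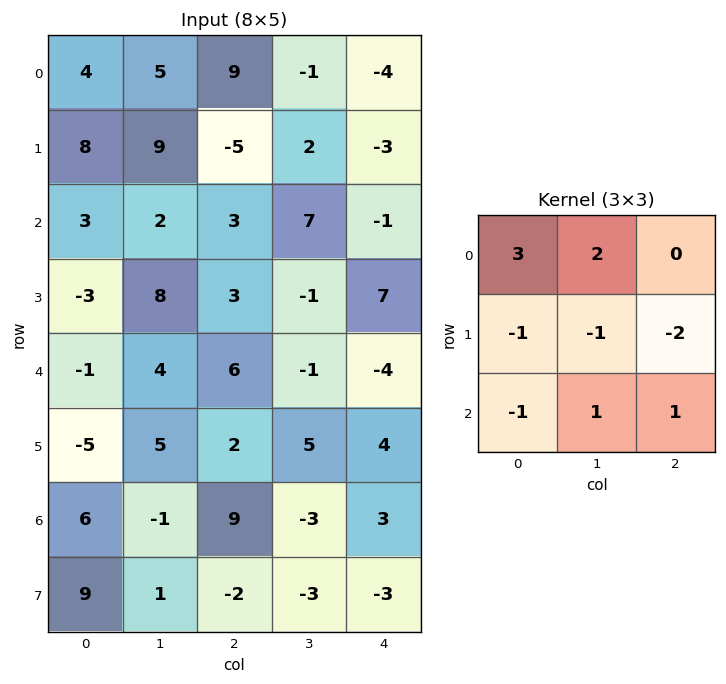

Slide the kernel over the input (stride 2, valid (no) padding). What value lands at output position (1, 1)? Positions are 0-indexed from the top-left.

-4

The receptive field on the input at this output position is [3 7 -1 / 3 -1 7 / 6 -1 -4]. Elementwise product with the kernel and sum: 3·3 + 7·2 + 3·-1 + -1·-1 + 7·-2 + 6·-1 + -1·1 + -4·1.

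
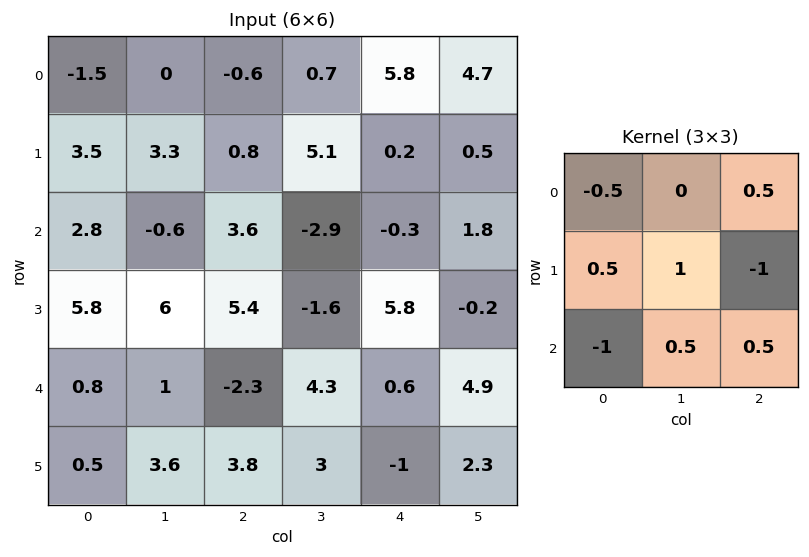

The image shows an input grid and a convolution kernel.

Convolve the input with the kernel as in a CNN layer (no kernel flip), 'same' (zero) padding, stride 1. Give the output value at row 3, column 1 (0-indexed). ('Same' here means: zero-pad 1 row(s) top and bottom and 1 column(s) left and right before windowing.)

2.45

The receptive field on the zero-padded input at this output position is [2.8 -0.6 3.6 / 5.8 6 5.4 / 0.8 1 -2.3]. Elementwise product with the kernel and sum: 2.8·-0.5 + 3.6·0.5 + 5.8·0.5 + 6·1 + 5.4·-1 + 0.8·-1 + 1·0.5 + -2.3·0.5.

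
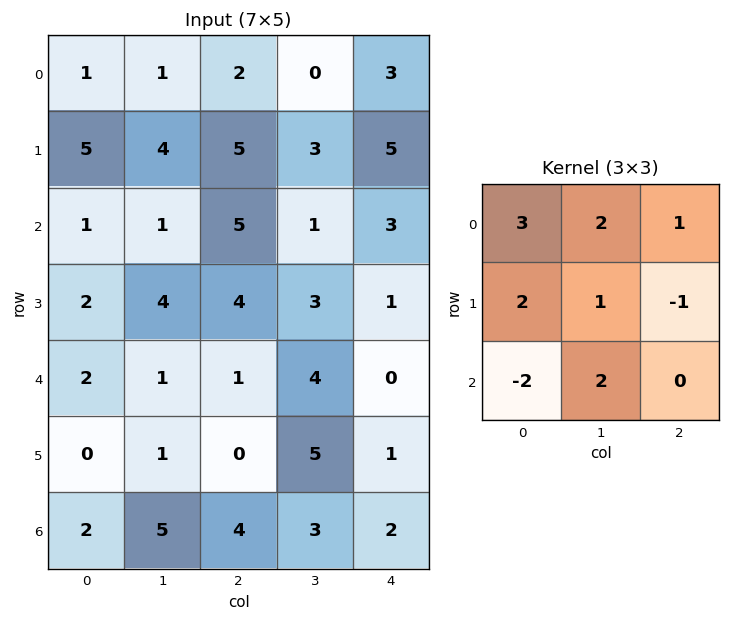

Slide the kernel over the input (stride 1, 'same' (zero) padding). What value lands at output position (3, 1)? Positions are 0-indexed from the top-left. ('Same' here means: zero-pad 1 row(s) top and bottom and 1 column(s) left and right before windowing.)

12

The receptive field on the zero-padded input at this output position is [1 1 5 / 2 4 4 / 2 1 1]. Elementwise product with the kernel and sum: 1·3 + 1·2 + 5·1 + 2·2 + 4·1 + 4·-1 + 2·-2 + 1·2.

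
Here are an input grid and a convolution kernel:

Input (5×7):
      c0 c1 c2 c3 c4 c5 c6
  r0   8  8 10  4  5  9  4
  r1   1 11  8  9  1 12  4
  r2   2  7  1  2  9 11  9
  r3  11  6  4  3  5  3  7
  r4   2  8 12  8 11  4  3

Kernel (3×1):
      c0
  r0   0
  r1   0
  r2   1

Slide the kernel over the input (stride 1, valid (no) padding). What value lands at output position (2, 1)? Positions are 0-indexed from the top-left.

The receptive field on the input at this output position is [7 / 6 / 8]. Elementwise product with the kernel and sum: 8·1.

8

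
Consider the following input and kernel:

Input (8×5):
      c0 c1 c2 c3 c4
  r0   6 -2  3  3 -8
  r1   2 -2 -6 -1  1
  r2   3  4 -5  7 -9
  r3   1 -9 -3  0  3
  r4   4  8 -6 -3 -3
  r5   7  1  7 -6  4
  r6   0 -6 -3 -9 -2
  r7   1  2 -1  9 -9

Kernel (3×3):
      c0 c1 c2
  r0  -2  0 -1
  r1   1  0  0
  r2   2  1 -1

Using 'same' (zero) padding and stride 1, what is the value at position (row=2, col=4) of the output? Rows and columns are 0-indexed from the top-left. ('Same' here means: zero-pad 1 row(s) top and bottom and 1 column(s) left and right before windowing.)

12

The receptive field on the zero-padded input at this output position is [-1 1 0 / 7 -9 0 / 0 3 0]. Elementwise product with the kernel and sum: -1·-2 + 0·-1 + 7·1 + 0·2 + 3·1 + 0·-1.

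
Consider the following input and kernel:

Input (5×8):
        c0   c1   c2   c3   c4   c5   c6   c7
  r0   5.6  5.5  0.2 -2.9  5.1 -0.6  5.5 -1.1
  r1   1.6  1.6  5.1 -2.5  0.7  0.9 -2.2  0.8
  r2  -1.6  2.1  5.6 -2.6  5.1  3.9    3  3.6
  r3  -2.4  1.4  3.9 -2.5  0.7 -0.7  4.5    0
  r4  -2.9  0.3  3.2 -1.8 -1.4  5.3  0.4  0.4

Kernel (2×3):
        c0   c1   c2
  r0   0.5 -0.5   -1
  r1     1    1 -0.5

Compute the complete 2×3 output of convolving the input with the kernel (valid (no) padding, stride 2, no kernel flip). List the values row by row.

Output[0,0]: The receptive field on the input at this output position is [5.6 5.5 0.2 / 1.6 1.6 5.1]. Elementwise product with the kernel and sum: 5.6·0.5 + 5.5·-0.5 + 0.2·-1 + 1.6·1 + 1.6·1 + 5.1·-0.5.

0.5 -1.3 0.05
-10.4 0.05 -4.65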